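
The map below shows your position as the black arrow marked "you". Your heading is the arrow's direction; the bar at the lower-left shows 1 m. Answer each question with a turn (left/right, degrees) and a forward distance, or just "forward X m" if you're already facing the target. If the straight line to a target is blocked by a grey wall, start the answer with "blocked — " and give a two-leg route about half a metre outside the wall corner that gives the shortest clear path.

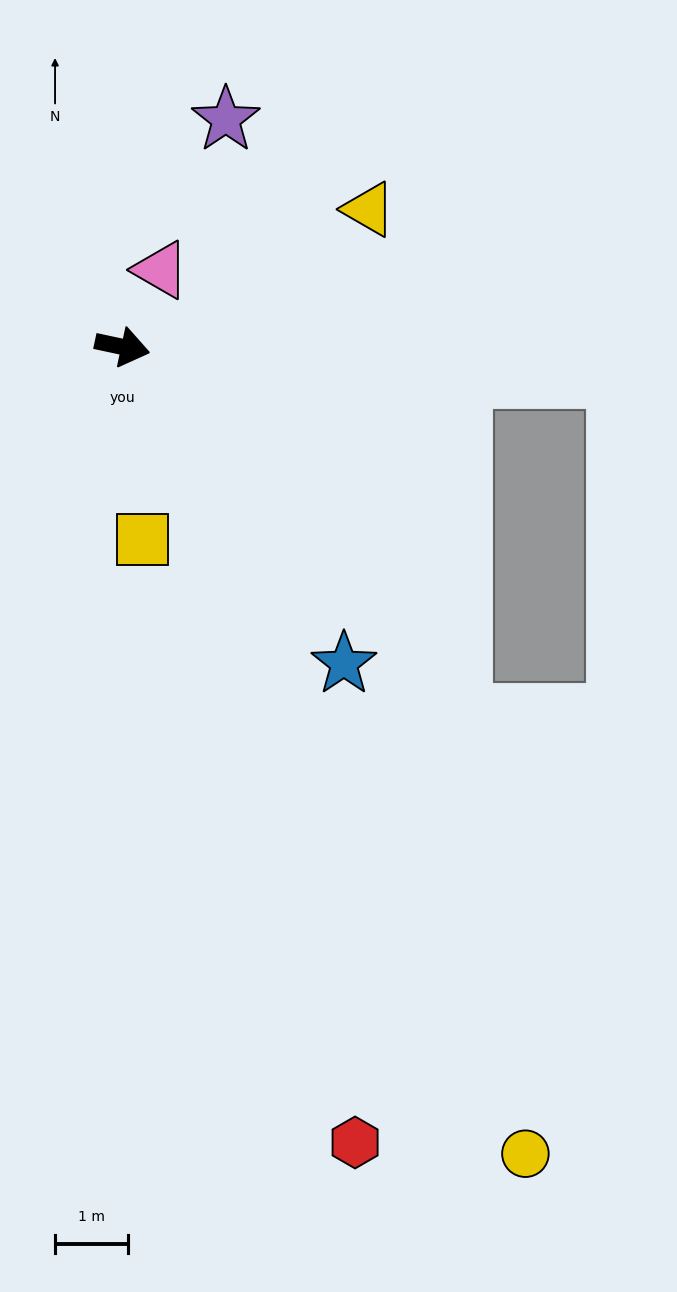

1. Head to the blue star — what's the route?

turn right 43°, forward 5.3 m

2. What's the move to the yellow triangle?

turn left 41°, forward 3.9 m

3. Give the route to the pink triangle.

turn left 76°, forward 1.2 m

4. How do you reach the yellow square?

turn right 72°, forward 2.7 m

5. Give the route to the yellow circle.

turn right 51°, forward 12.3 m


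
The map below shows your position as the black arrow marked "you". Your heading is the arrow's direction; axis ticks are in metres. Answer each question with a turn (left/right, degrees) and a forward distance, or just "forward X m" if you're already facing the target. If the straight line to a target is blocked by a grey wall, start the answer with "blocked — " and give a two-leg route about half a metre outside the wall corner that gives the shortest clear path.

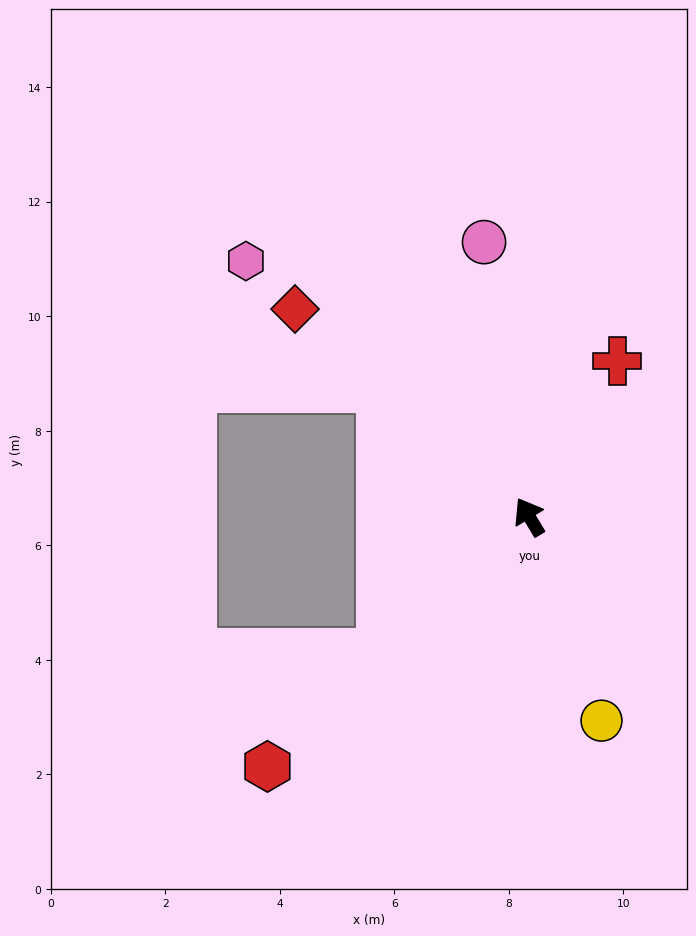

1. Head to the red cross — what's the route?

turn right 60°, forward 3.1 m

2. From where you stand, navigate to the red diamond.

turn left 17°, forward 5.5 m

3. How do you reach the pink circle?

turn right 22°, forward 4.9 m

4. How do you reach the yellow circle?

turn left 168°, forward 3.8 m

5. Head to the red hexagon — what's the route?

turn left 103°, forward 6.3 m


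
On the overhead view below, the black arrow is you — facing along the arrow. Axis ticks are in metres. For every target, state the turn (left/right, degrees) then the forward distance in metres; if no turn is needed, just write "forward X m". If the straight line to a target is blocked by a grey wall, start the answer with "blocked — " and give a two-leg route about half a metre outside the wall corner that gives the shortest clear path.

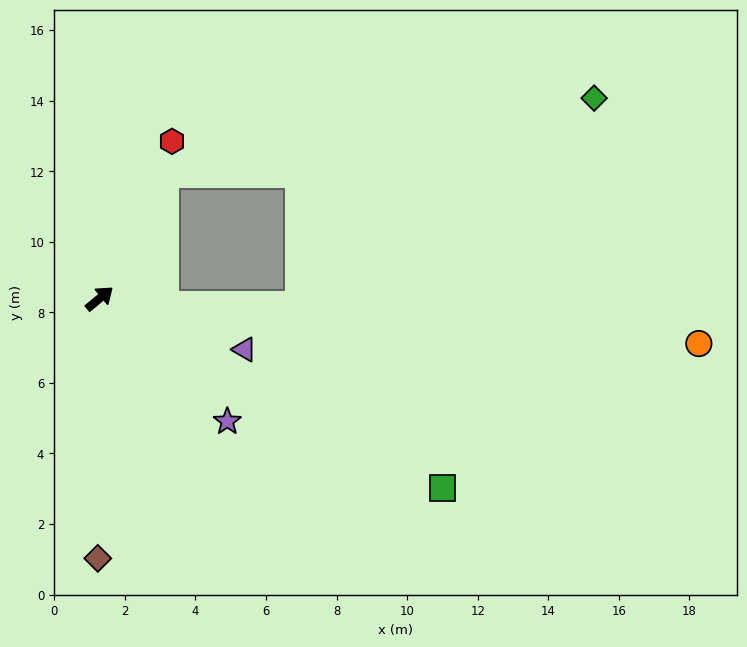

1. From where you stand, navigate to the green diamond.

blocked — turn left 23°, forward 4.0 m, then turn right 53°, forward 12.4 m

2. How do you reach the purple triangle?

turn right 59°, forward 4.4 m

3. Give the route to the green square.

turn right 69°, forward 11.1 m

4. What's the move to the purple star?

turn right 84°, forward 5.0 m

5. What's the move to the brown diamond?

turn right 130°, forward 7.4 m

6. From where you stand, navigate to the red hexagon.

turn left 26°, forward 4.9 m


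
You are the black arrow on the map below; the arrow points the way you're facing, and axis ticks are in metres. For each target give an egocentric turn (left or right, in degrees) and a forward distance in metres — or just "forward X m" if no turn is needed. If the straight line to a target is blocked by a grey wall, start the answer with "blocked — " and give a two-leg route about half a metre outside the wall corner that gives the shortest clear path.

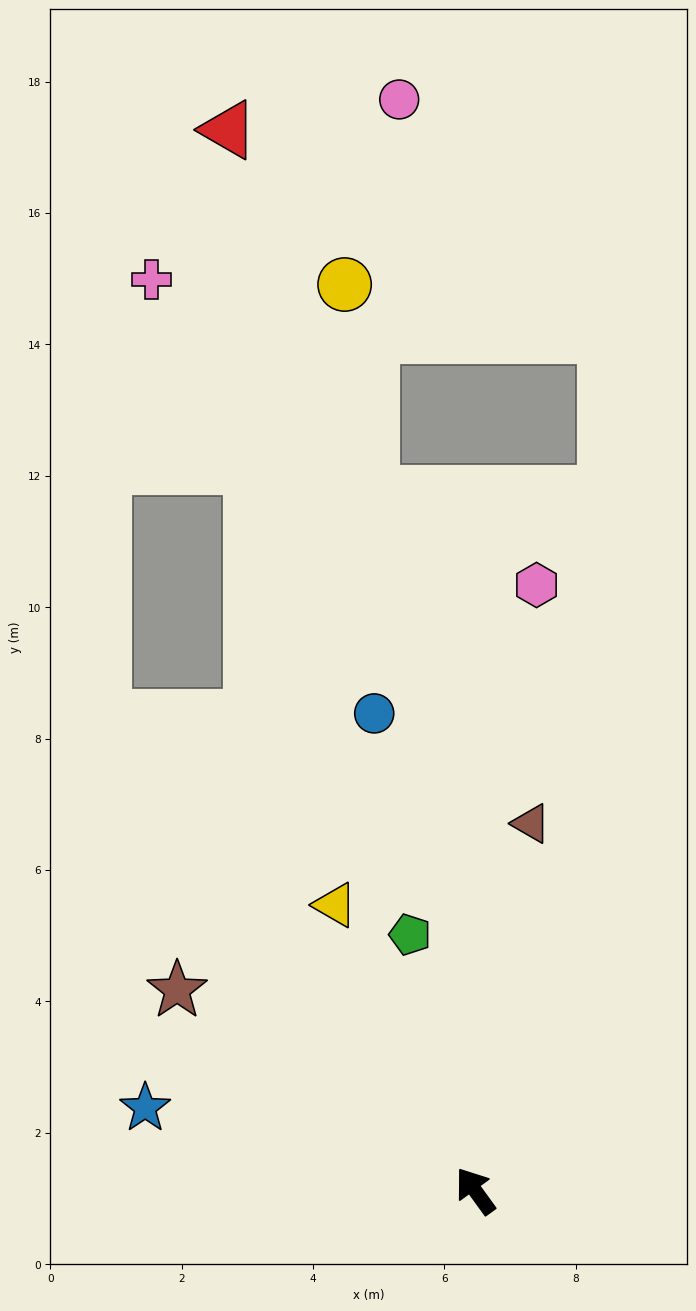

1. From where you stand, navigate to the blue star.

turn left 40°, forward 5.2 m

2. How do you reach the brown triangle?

turn right 45°, forward 5.7 m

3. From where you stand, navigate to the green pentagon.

turn right 22°, forward 4.0 m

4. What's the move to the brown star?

turn left 20°, forward 5.5 m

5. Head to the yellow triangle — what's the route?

turn right 10°, forward 4.8 m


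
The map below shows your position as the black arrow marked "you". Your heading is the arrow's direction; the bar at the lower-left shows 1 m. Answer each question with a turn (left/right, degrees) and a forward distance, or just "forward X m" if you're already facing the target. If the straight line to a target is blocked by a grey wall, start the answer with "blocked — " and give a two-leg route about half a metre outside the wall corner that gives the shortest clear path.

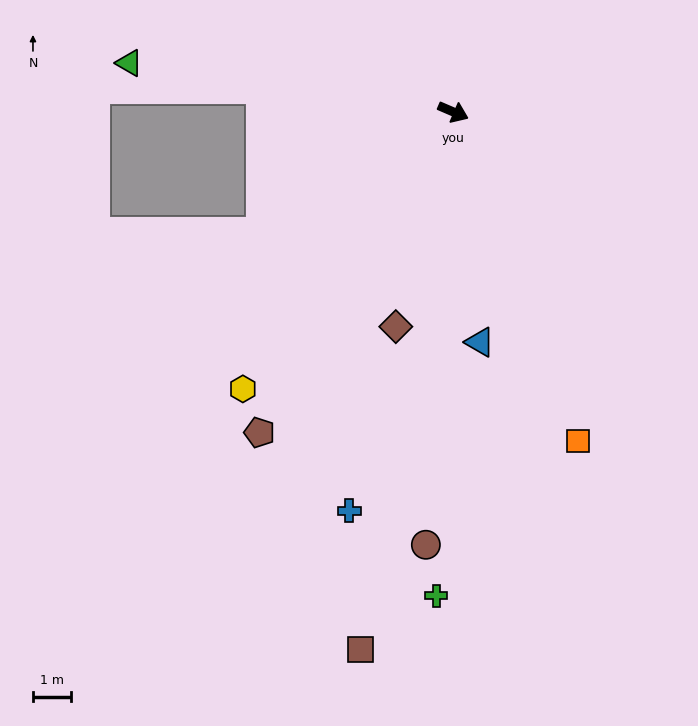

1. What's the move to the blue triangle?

turn right 60°, forward 6.0 m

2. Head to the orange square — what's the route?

turn right 46°, forward 9.2 m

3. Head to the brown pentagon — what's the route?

turn right 98°, forward 9.8 m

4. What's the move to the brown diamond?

turn right 82°, forward 5.8 m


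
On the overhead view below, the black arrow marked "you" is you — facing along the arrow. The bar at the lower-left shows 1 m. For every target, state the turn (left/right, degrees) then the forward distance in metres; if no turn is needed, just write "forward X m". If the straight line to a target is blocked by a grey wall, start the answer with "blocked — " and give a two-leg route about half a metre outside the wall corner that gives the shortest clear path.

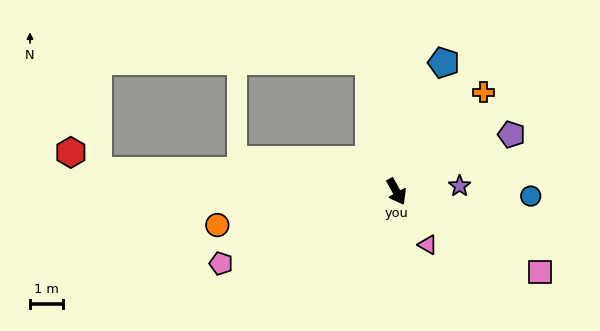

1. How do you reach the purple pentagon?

turn left 87°, forward 3.9 m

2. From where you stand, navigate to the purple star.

turn left 66°, forward 1.9 m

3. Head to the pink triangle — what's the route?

forward 1.9 m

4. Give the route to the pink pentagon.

turn right 97°, forward 5.8 m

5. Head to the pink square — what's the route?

turn left 32°, forward 5.0 m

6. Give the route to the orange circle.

turn right 108°, forward 5.6 m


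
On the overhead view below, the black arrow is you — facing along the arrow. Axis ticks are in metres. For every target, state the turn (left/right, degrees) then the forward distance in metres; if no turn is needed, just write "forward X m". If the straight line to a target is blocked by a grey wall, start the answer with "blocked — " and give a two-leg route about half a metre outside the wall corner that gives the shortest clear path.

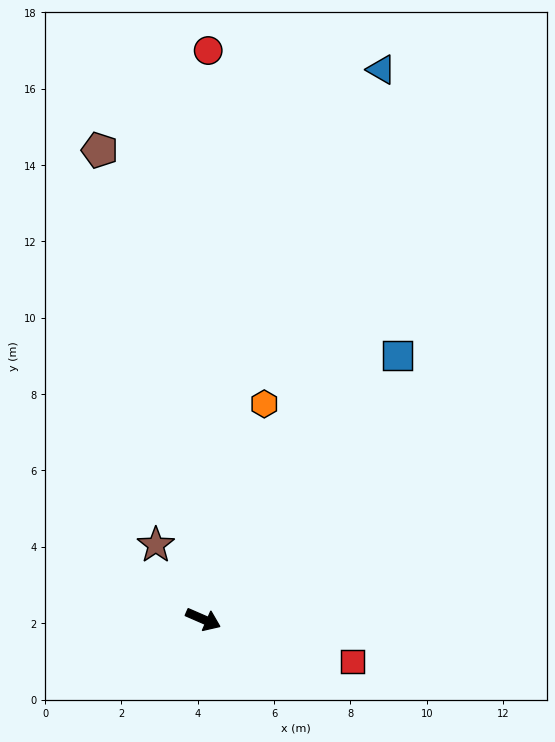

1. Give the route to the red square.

turn left 8°, forward 4.1 m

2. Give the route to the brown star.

turn left 146°, forward 2.3 m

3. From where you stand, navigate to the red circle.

turn left 113°, forward 14.9 m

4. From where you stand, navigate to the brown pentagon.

turn left 126°, forward 12.6 m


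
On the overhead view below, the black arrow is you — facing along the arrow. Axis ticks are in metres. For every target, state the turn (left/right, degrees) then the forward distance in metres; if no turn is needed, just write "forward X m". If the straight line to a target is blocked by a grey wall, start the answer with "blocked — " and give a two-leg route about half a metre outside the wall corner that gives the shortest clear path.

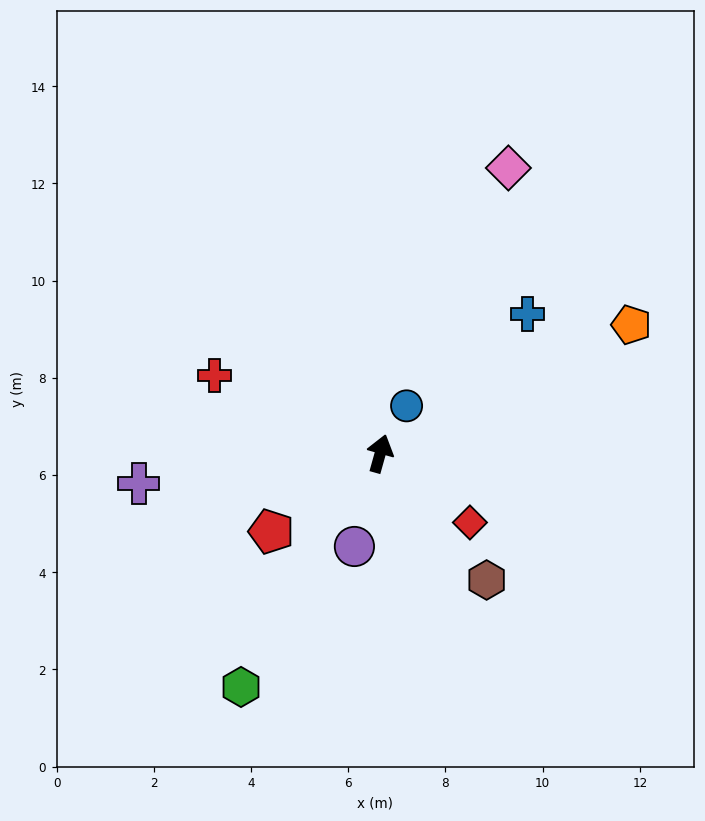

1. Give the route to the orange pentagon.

turn right 47°, forward 5.8 m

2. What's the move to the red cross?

turn left 80°, forward 3.8 m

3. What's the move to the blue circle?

turn right 13°, forward 1.1 m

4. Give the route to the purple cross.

turn left 113°, forward 5.0 m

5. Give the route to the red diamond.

turn right 112°, forward 2.3 m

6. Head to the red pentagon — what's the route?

turn left 141°, forward 2.8 m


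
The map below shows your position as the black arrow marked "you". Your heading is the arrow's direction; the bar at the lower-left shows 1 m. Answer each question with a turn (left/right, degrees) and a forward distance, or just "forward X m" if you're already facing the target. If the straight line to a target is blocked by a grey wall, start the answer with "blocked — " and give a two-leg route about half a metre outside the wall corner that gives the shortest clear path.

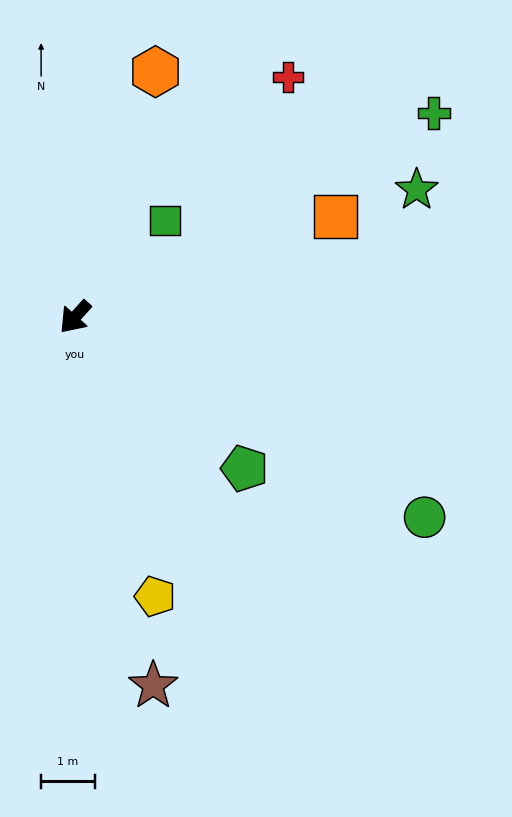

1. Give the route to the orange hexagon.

turn right 156°, forward 4.8 m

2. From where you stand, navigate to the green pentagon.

turn left 90°, forward 4.2 m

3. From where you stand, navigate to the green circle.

turn left 102°, forward 7.5 m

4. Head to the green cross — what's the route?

turn left 162°, forward 7.7 m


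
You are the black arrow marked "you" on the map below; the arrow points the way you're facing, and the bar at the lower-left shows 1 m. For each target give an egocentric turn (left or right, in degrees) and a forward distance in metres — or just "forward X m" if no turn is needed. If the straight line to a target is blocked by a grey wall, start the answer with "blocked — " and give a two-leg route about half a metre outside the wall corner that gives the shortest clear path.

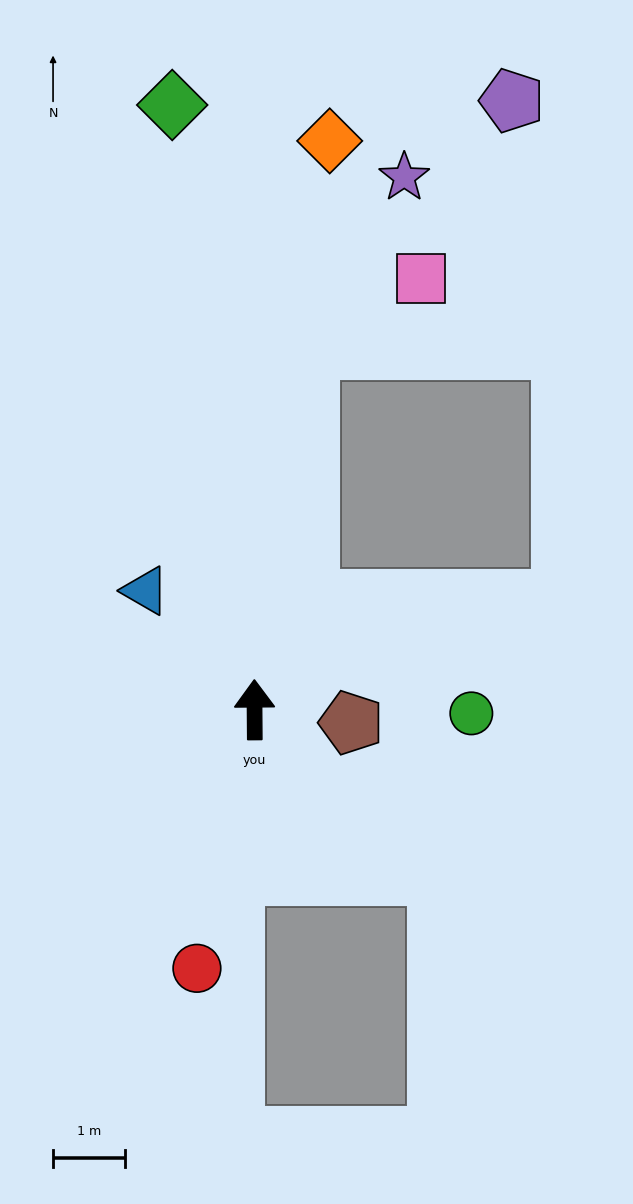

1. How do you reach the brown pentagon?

turn right 98°, forward 1.4 m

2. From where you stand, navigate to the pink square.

blocked — turn right 9°, forward 5.1 m, then turn right 49°, forward 1.8 m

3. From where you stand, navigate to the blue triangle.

turn left 42°, forward 2.3 m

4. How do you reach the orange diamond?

turn right 8°, forward 8.0 m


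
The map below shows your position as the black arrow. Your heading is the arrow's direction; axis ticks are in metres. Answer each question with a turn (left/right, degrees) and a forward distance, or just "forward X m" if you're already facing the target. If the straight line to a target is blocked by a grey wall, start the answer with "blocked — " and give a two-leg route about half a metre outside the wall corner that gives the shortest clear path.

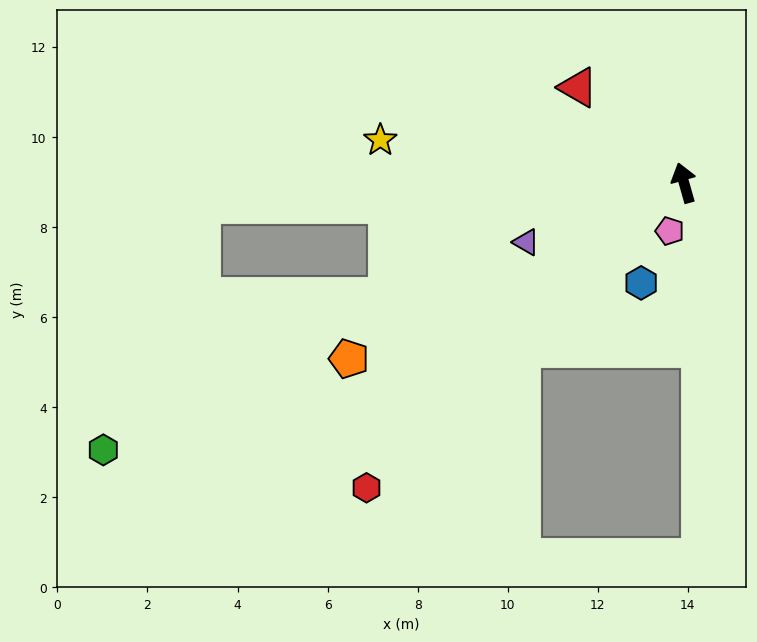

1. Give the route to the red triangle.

turn left 32°, forward 3.2 m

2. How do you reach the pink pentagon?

turn left 148°, forward 1.1 m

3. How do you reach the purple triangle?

turn left 95°, forward 3.7 m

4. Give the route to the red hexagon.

turn left 118°, forward 9.8 m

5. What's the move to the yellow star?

turn left 66°, forward 6.8 m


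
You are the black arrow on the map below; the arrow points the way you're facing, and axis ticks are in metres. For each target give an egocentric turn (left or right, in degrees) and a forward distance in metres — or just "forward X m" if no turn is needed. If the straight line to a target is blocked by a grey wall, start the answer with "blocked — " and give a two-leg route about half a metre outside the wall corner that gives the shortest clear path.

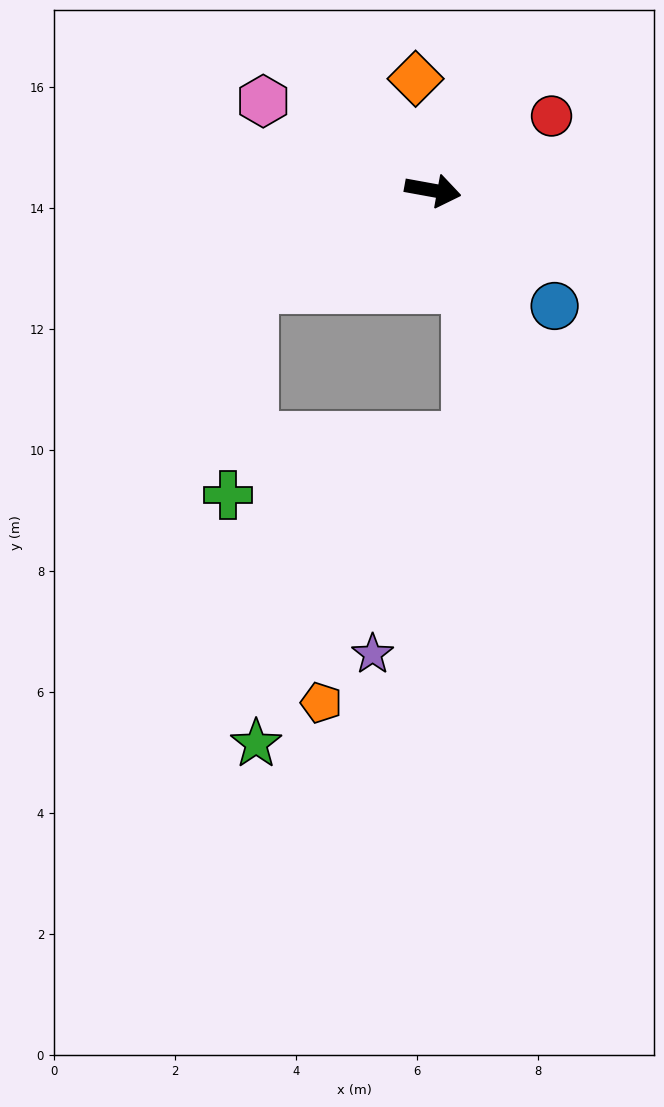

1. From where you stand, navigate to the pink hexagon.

turn left 163°, forward 3.2 m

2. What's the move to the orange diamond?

turn left 109°, forward 1.9 m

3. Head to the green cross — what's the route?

blocked — turn right 141°, forward 3.4 m, then turn left 54°, forward 3.4 m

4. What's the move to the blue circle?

turn right 33°, forward 2.8 m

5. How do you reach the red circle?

turn left 42°, forward 2.3 m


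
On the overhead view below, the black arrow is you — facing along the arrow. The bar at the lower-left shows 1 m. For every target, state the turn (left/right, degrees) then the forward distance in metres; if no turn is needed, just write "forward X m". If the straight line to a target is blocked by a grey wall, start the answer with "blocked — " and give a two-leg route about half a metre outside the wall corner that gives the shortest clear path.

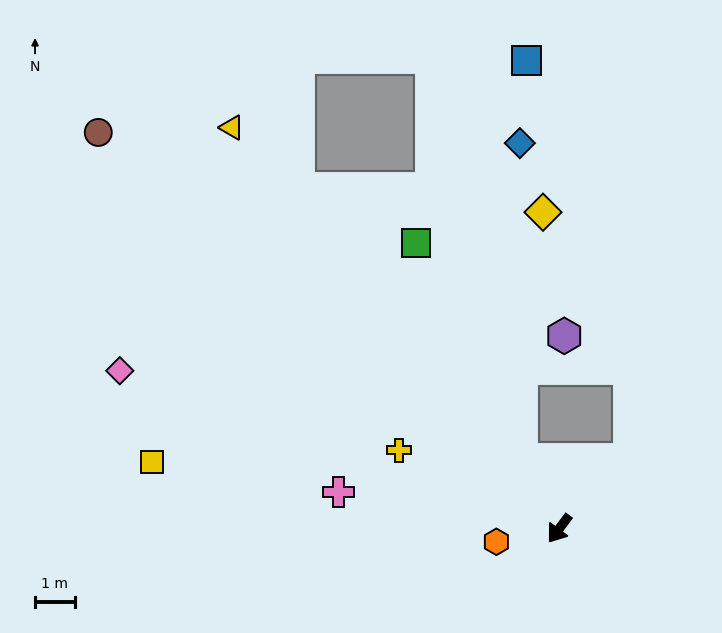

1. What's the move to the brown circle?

turn right 94°, forward 15.3 m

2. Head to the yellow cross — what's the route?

turn right 79°, forward 4.5 m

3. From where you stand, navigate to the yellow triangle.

turn right 104°, forward 13.0 m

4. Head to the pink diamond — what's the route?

turn right 73°, forward 11.7 m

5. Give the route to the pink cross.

turn right 63°, forward 5.6 m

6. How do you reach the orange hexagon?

turn right 41°, forward 1.6 m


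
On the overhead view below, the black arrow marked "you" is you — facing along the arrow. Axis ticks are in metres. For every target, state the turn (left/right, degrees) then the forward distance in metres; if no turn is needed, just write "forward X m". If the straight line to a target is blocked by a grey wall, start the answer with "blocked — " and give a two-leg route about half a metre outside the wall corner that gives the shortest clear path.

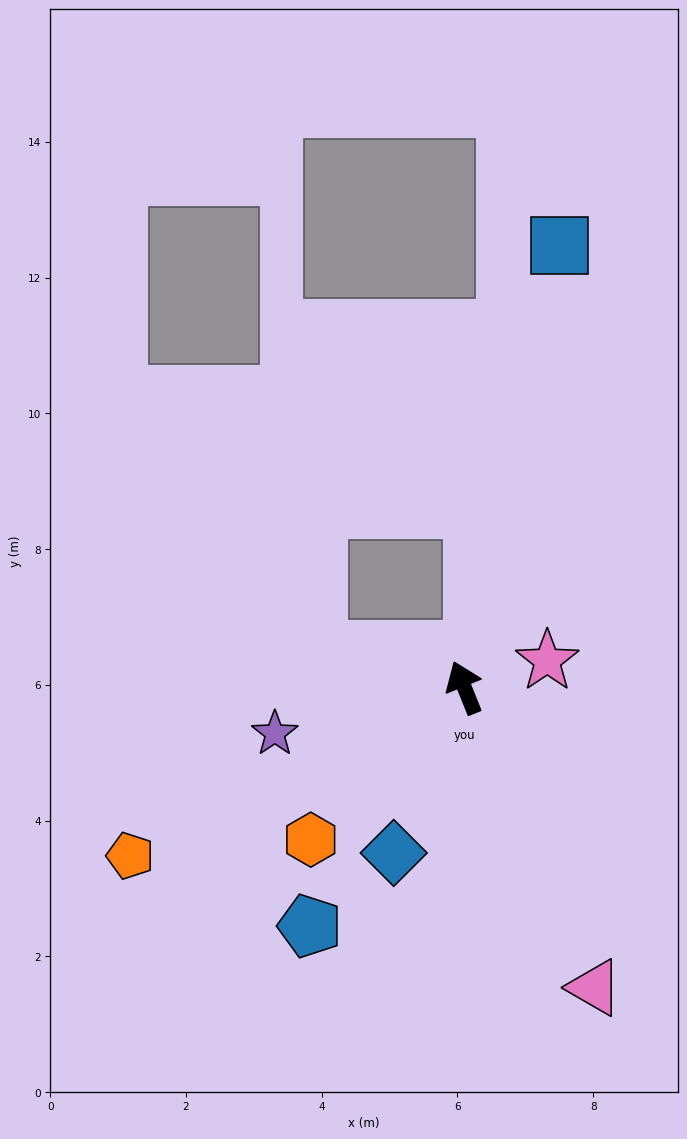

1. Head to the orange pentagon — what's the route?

turn left 95°, forward 5.5 m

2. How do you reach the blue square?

turn right 34°, forward 6.7 m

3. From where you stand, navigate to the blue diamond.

turn left 135°, forward 2.6 m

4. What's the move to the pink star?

turn right 94°, forward 1.3 m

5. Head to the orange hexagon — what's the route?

turn left 113°, forward 3.2 m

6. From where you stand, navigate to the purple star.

turn left 82°, forward 2.9 m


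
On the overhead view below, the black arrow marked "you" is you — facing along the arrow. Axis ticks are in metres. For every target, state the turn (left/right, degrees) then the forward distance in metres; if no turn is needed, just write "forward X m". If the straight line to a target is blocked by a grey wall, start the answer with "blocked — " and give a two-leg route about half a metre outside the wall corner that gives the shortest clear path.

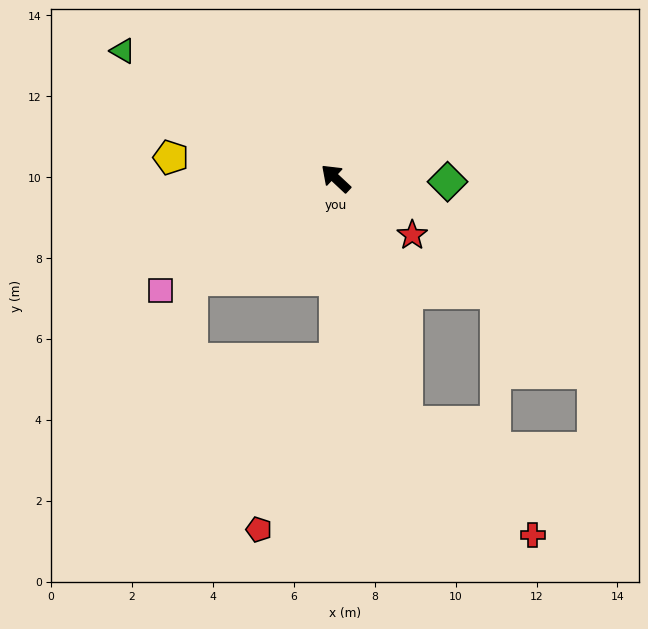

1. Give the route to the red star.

turn right 173°, forward 2.4 m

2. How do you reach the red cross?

blocked — turn left 149°, forward 6.3 m, then turn left 33°, forward 4.2 m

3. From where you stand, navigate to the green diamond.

turn right 139°, forward 2.8 m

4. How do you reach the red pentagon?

blocked — turn left 133°, forward 4.5 m, then turn right 25°, forward 4.6 m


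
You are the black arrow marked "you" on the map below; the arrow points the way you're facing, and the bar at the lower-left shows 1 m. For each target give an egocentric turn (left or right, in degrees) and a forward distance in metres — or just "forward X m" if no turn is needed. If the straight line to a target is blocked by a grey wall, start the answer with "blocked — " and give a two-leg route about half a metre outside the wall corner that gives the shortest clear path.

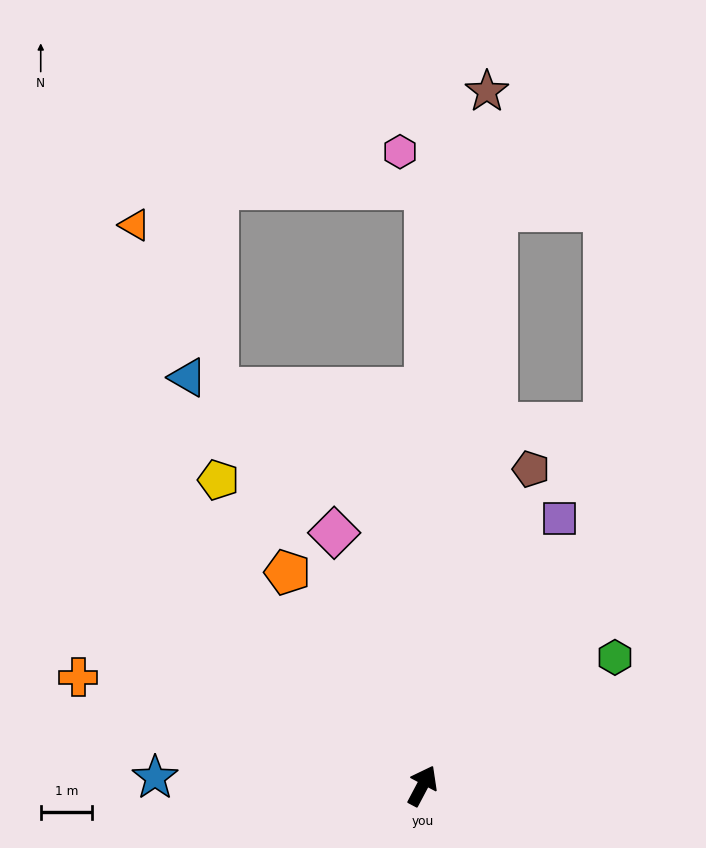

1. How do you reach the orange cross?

turn left 100°, forward 7.0 m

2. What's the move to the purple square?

forward 5.8 m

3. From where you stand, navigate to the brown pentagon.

turn left 9°, forward 6.5 m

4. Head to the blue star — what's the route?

turn left 116°, forward 5.2 m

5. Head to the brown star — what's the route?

turn left 23°, forward 13.5 m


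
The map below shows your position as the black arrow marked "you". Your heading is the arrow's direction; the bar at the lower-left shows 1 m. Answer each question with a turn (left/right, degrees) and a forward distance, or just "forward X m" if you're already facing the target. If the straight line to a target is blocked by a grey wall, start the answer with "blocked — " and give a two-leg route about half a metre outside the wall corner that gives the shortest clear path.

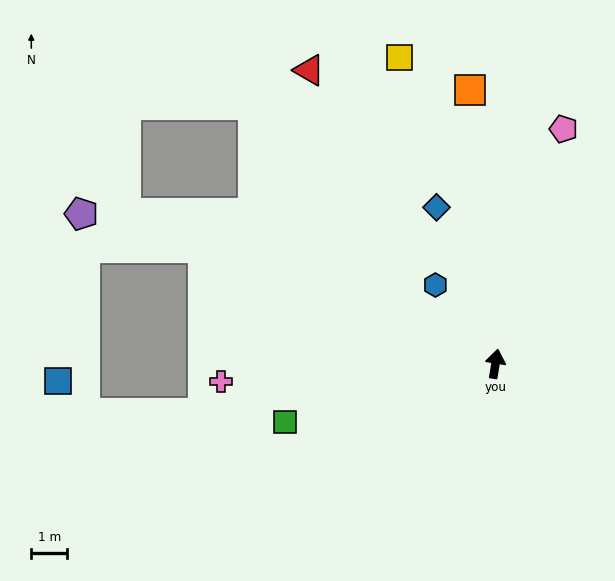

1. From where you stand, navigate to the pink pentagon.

turn right 7°, forward 6.8 m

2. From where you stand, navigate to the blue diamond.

turn left 30°, forward 4.6 m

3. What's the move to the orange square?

turn left 14°, forward 7.6 m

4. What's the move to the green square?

turn left 115°, forward 6.0 m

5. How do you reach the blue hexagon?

turn left 47°, forward 2.7 m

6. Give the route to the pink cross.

turn left 103°, forward 7.6 m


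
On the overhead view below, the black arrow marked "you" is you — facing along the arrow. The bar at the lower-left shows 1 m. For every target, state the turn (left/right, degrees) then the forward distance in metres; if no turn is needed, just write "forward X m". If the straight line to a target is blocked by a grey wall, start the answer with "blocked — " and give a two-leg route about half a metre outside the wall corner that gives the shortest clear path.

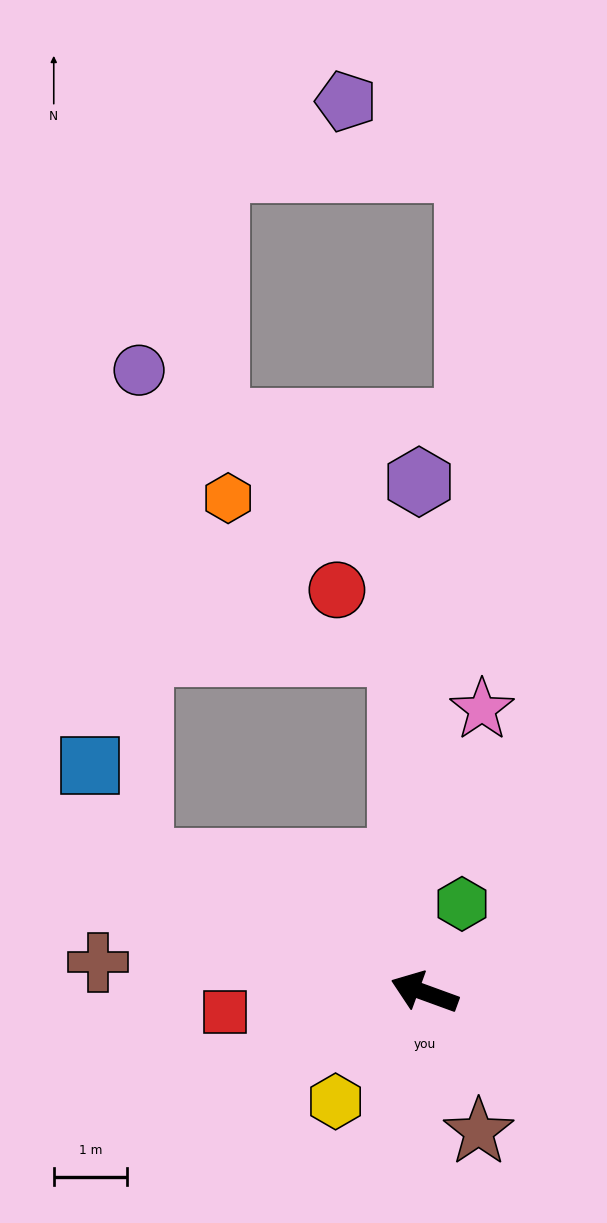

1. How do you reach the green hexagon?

turn right 93°, forward 1.3 m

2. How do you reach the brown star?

turn left 131°, forward 2.0 m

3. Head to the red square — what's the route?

turn left 26°, forward 2.7 m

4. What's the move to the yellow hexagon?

turn left 71°, forward 1.9 m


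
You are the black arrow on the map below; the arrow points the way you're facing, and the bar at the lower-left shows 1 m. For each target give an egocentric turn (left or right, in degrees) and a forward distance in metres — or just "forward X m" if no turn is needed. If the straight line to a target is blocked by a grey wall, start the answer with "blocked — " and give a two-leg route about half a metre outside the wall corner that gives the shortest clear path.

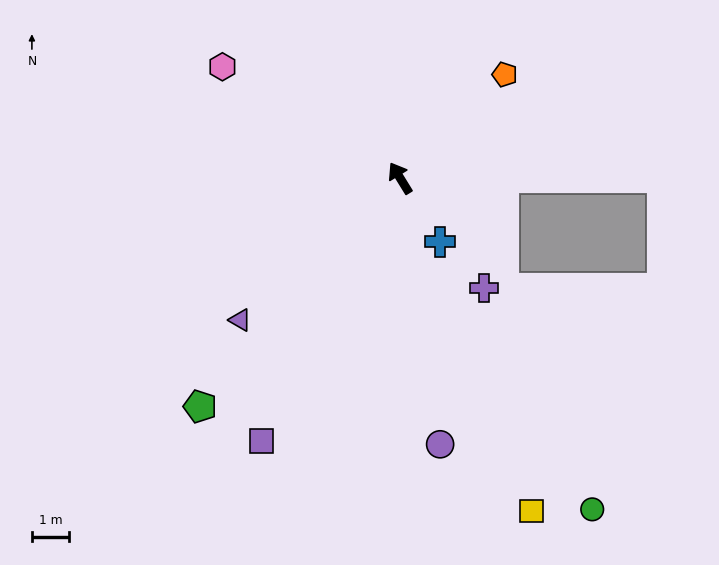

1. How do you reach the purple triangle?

turn left 100°, forward 5.8 m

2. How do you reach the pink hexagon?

turn left 26°, forward 5.7 m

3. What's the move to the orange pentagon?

turn right 77°, forward 4.0 m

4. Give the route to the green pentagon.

turn left 107°, forward 8.2 m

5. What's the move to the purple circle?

turn left 157°, forward 7.3 m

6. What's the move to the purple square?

turn left 121°, forward 8.1 m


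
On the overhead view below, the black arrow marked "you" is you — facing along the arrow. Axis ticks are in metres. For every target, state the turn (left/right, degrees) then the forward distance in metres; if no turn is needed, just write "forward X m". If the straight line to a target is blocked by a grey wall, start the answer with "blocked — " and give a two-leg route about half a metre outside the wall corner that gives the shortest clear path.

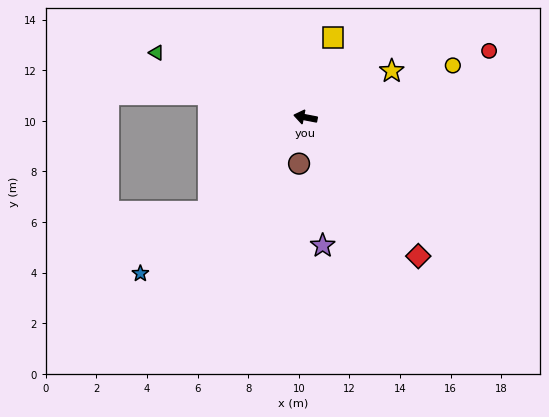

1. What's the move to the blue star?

turn left 54°, forward 9.0 m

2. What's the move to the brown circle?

turn left 93°, forward 1.8 m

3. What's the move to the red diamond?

turn left 140°, forward 7.1 m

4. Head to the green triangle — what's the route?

turn right 13°, forward 6.4 m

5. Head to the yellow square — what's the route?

turn right 98°, forward 3.3 m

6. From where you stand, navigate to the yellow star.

turn right 141°, forward 3.9 m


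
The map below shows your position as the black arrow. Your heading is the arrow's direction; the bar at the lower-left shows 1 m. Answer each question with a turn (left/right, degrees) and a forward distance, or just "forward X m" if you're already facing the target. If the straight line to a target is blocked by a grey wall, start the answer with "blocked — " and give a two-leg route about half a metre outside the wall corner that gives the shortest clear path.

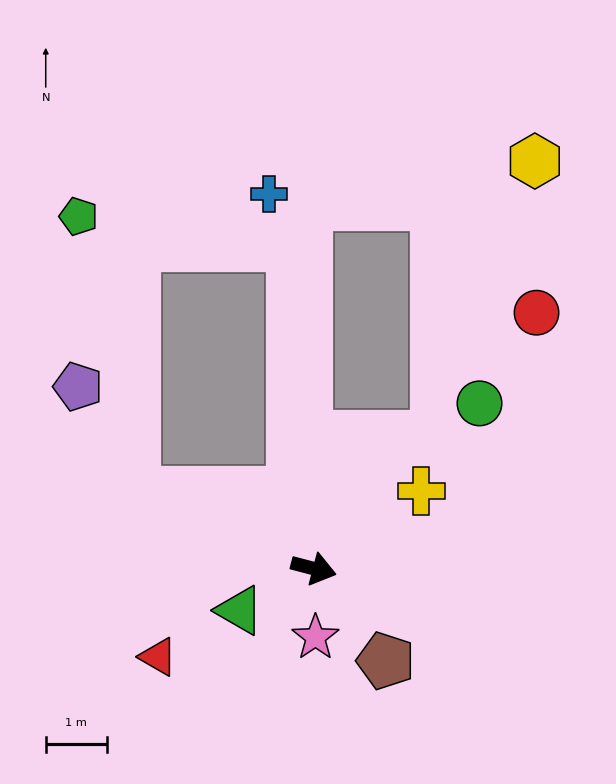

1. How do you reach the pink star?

turn right 74°, forward 1.1 m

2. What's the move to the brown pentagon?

turn right 37°, forward 1.9 m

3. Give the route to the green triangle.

turn right 136°, forward 1.4 m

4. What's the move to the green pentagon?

blocked — turn left 108°, forward 5.3 m, then turn left 79°, forward 3.5 m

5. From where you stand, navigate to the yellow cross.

turn left 51°, forward 2.2 m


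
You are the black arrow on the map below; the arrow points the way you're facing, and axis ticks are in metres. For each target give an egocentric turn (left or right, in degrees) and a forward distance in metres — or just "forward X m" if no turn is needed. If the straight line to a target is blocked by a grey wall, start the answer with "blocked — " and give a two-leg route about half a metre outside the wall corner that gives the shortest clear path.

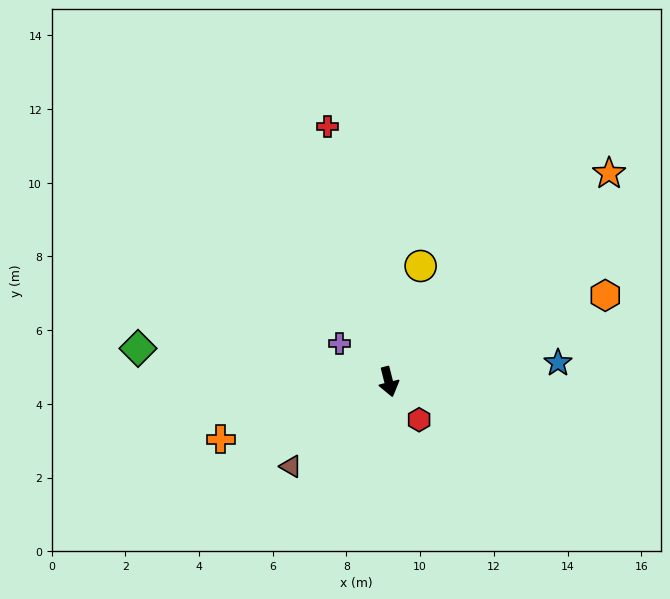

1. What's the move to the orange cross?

turn right 85°, forward 4.8 m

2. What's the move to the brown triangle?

turn right 63°, forward 3.5 m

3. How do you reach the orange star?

turn left 119°, forward 8.2 m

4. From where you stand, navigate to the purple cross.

turn right 142°, forward 1.7 m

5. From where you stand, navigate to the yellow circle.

turn left 150°, forward 3.3 m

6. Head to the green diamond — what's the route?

turn right 112°, forward 6.9 m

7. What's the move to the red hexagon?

turn left 25°, forward 1.3 m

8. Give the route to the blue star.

turn left 82°, forward 4.6 m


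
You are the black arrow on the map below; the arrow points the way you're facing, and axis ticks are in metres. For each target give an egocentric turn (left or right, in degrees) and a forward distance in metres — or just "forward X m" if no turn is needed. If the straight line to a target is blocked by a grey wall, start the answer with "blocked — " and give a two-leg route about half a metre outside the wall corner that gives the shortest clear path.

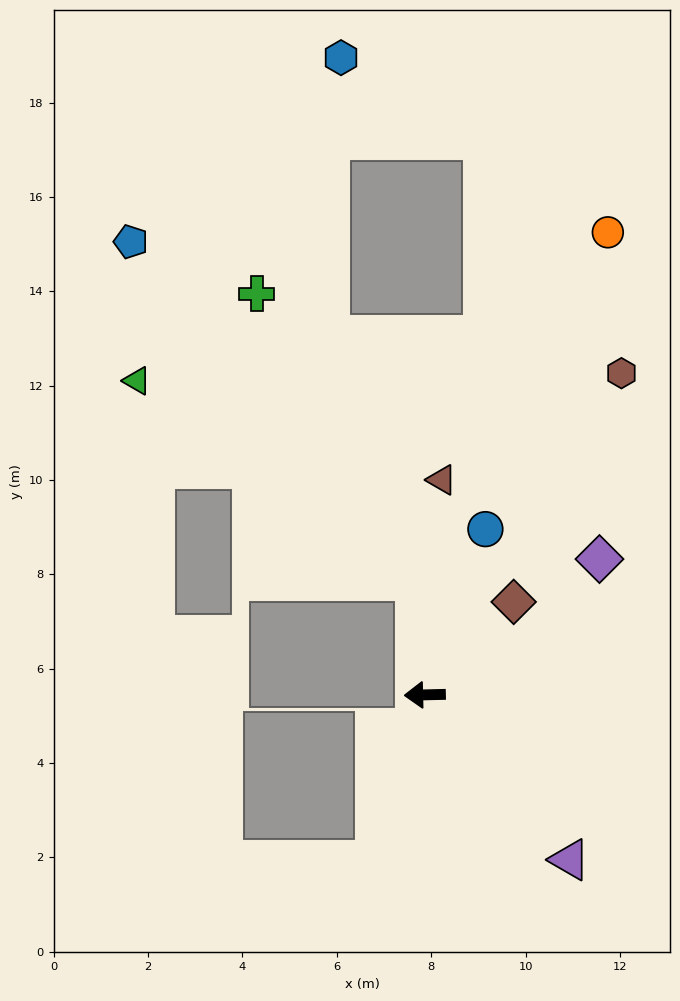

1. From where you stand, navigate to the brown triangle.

turn right 96°, forward 4.6 m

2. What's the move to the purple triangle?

turn left 130°, forward 4.7 m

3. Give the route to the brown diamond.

turn right 135°, forward 2.7 m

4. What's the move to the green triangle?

blocked — turn right 87°, forward 2.4 m, then turn left 50°, forward 7.3 m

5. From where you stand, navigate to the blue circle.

turn right 111°, forward 3.7 m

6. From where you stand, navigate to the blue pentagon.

blocked — turn right 87°, forward 2.4 m, then turn left 36°, forward 9.4 m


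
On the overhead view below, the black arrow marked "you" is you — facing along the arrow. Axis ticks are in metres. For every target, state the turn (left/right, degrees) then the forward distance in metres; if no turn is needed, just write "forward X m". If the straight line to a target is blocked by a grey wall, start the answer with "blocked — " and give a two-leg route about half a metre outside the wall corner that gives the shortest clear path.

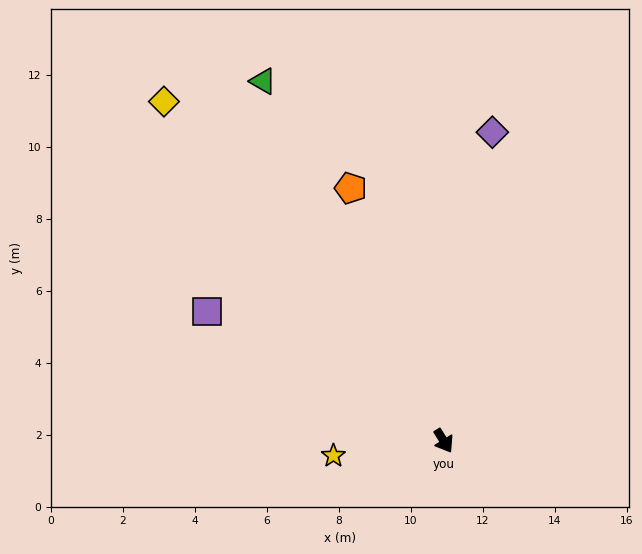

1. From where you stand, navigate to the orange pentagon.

turn left 168°, forward 7.5 m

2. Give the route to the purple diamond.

turn left 139°, forward 8.7 m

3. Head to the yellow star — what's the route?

turn right 114°, forward 3.1 m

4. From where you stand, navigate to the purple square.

turn right 151°, forward 7.5 m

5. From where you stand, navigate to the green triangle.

turn left 175°, forward 11.2 m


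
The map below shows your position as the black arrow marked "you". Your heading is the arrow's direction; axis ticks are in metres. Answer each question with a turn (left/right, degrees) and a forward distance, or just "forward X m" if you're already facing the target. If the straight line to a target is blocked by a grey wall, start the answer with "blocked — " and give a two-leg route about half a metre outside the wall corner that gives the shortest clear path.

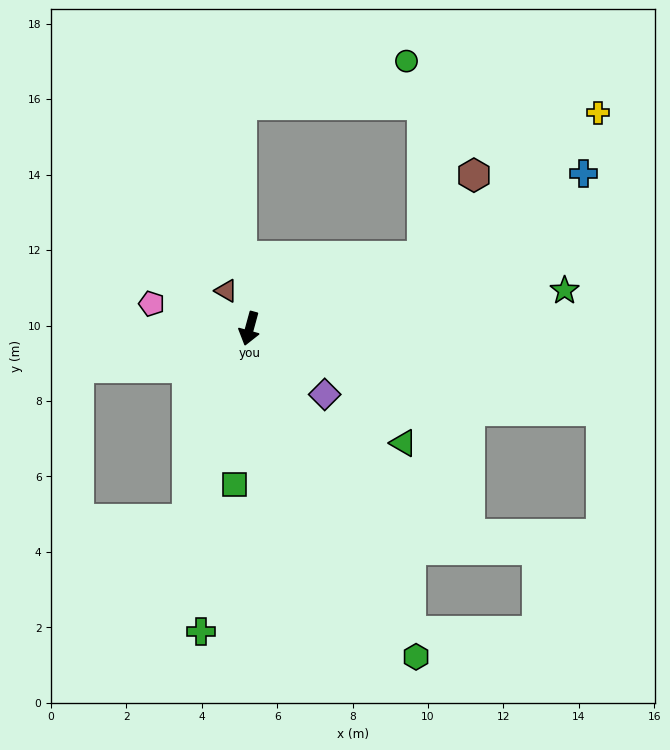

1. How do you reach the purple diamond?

turn left 64°, forward 2.7 m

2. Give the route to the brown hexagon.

blocked — turn left 128°, forward 5.0 m, then turn left 36°, forward 2.6 m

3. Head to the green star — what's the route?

turn left 112°, forward 8.4 m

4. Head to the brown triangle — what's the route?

turn right 133°, forward 1.2 m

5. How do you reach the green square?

turn left 10°, forward 4.2 m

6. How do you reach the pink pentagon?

turn right 89°, forward 2.7 m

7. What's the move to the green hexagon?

turn left 42°, forward 9.8 m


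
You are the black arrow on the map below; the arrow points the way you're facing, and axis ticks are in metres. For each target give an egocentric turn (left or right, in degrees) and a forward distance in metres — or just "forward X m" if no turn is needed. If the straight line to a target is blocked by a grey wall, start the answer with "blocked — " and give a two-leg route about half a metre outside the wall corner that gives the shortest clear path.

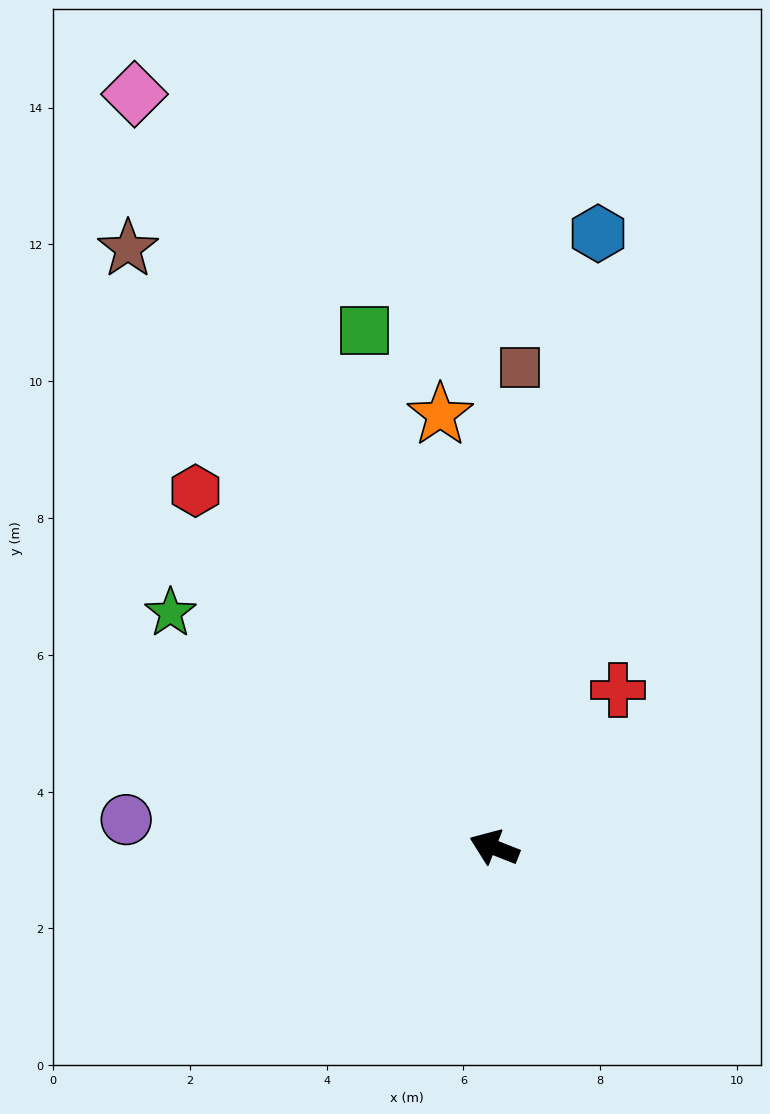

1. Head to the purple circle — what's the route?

turn left 17°, forward 5.4 m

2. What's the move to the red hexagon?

turn right 29°, forward 6.8 m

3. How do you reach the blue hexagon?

turn right 78°, forward 9.1 m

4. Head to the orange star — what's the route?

turn right 61°, forward 6.4 m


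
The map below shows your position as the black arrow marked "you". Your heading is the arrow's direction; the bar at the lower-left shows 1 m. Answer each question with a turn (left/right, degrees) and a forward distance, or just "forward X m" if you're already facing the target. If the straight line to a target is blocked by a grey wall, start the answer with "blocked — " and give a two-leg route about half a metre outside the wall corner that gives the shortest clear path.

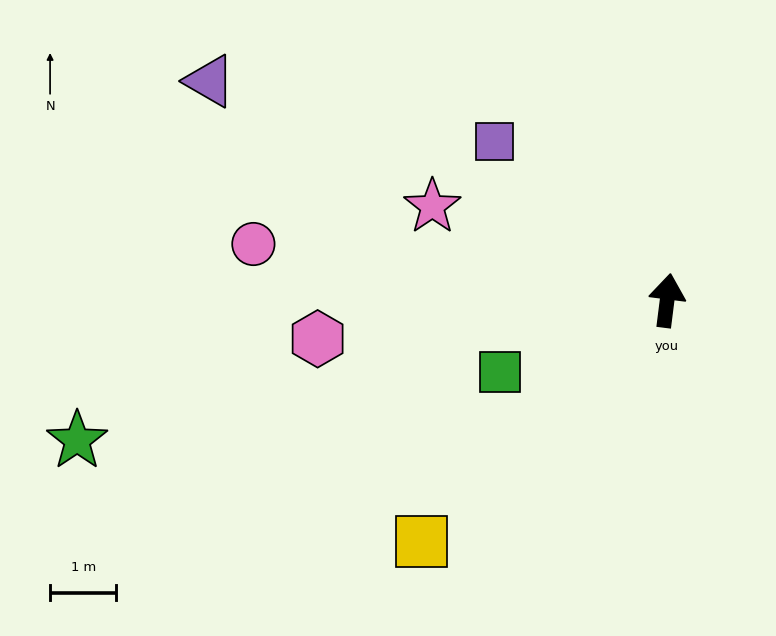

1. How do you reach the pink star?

turn left 75°, forward 3.8 m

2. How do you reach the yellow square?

turn left 142°, forward 5.2 m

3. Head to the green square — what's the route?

turn left 120°, forward 2.7 m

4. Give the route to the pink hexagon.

turn left 103°, forward 5.3 m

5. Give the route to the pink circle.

turn left 89°, forward 6.3 m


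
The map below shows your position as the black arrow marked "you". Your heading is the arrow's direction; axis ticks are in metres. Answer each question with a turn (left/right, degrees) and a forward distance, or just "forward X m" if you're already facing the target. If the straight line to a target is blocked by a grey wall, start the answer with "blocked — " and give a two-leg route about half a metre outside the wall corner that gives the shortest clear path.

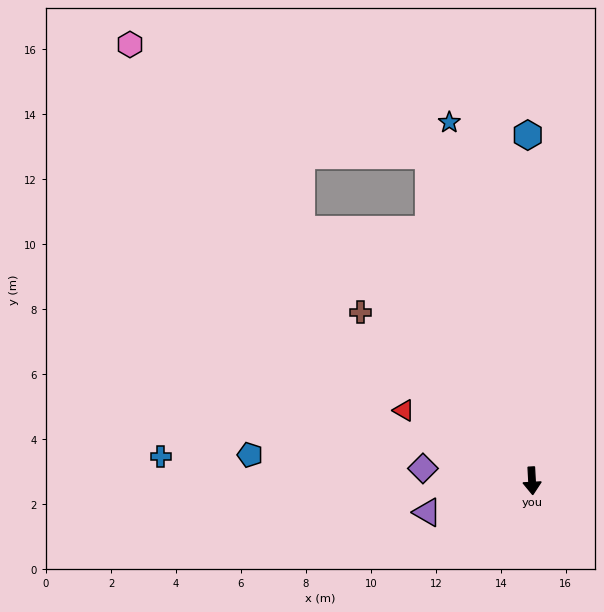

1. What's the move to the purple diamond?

turn right 100°, forward 3.4 m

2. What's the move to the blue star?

turn right 170°, forward 11.3 m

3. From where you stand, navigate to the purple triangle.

turn right 76°, forward 3.4 m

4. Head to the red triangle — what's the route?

turn right 122°, forward 4.5 m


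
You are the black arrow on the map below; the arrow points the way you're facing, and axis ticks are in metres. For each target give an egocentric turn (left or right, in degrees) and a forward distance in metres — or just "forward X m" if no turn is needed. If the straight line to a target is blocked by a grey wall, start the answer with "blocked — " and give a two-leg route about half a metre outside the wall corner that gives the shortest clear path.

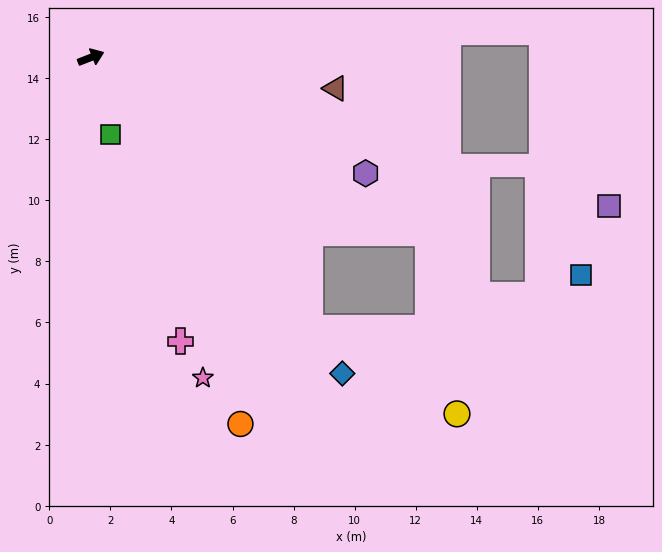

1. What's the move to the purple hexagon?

turn right 44°, forward 9.8 m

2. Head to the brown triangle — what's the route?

turn right 29°, forward 8.1 m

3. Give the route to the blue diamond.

turn right 73°, forward 13.2 m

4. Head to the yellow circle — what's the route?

blocked — turn right 72°, forward 11.4 m, then turn left 20°, forward 5.6 m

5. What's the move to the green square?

turn right 97°, forward 2.6 m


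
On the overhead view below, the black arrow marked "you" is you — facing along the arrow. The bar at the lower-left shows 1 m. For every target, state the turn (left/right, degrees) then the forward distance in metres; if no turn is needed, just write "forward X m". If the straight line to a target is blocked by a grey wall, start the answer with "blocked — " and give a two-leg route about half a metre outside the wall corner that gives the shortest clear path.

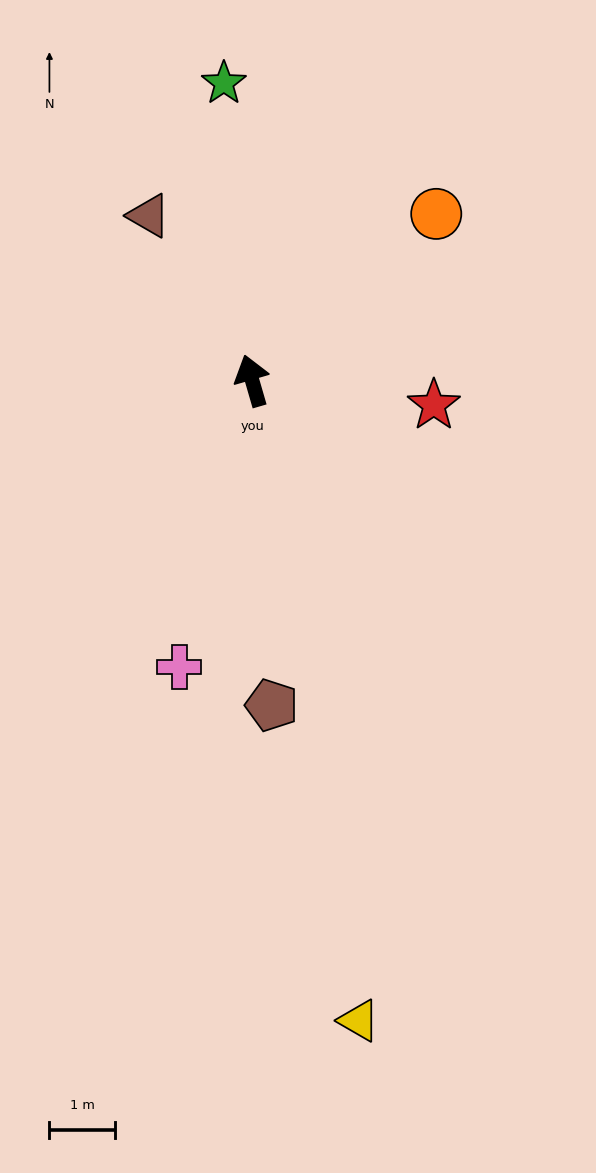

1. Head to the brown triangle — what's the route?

turn left 16°, forward 3.0 m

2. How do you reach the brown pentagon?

turn left 167°, forward 5.0 m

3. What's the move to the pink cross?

turn left 150°, forward 4.5 m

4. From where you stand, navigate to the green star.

turn right 11°, forward 4.6 m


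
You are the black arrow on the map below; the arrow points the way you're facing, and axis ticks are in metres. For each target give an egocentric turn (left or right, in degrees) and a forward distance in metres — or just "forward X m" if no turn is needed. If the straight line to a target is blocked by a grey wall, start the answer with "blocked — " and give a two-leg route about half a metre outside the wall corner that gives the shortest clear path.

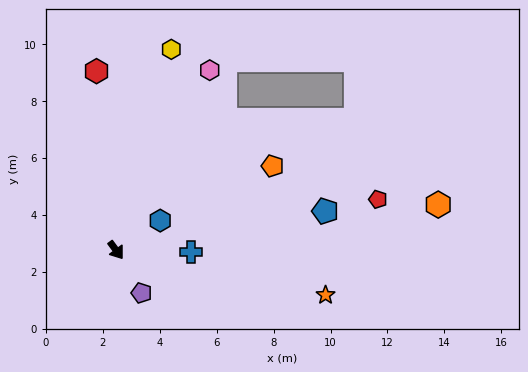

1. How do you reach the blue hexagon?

turn left 87°, forward 1.9 m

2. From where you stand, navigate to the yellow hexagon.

turn left 128°, forward 7.3 m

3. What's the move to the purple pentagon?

turn right 6°, forward 1.7 m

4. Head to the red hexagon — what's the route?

turn left 150°, forward 6.3 m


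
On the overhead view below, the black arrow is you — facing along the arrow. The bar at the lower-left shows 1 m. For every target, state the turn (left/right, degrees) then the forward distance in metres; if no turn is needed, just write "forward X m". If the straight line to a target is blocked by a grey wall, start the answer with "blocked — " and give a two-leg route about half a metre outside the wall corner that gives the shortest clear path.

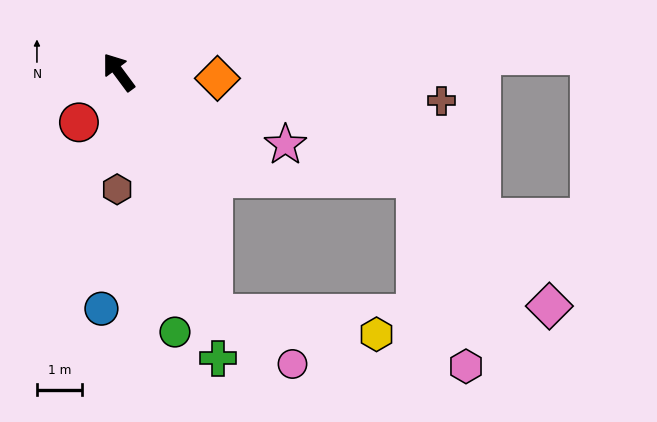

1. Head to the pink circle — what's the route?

blocked — turn left 165°, forward 5.7 m, then turn left 36°, forward 2.1 m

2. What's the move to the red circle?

turn left 105°, forward 1.4 m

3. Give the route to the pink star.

turn right 150°, forward 4.0 m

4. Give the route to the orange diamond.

turn right 130°, forward 2.2 m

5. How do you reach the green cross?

turn left 163°, forward 6.7 m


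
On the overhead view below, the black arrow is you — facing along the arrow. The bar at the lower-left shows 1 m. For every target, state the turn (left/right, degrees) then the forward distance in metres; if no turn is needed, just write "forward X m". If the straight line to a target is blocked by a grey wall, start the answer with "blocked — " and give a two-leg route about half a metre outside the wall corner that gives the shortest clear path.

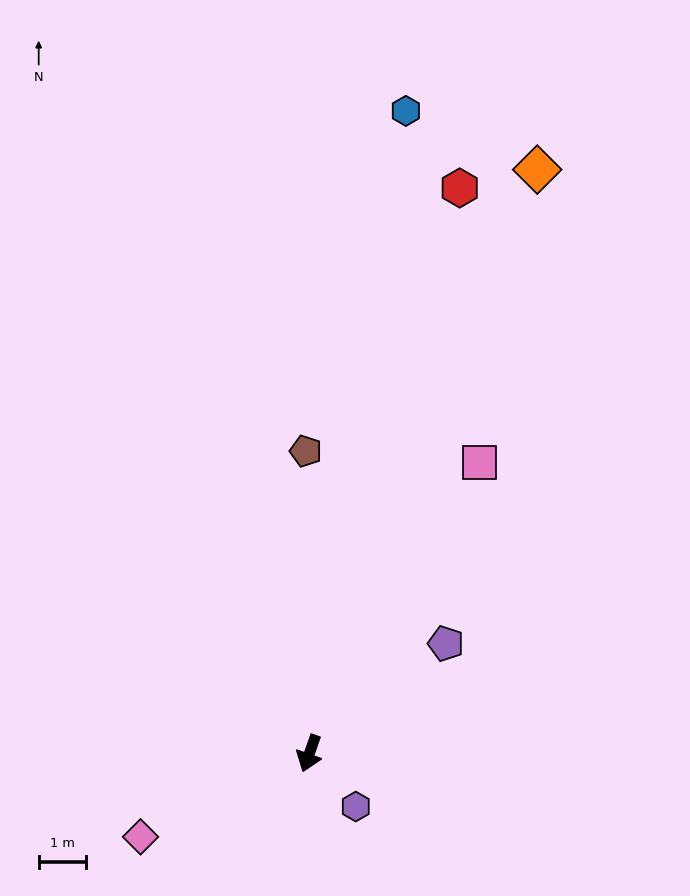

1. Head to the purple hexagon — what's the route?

turn left 61°, forward 1.5 m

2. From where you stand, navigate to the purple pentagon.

turn left 148°, forward 3.7 m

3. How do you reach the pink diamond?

turn right 44°, forward 4.0 m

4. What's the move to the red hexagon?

turn right 175°, forward 12.4 m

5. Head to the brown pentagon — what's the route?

turn right 160°, forward 6.4 m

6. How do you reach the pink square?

turn left 169°, forward 7.1 m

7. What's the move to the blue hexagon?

turn right 169°, forward 13.7 m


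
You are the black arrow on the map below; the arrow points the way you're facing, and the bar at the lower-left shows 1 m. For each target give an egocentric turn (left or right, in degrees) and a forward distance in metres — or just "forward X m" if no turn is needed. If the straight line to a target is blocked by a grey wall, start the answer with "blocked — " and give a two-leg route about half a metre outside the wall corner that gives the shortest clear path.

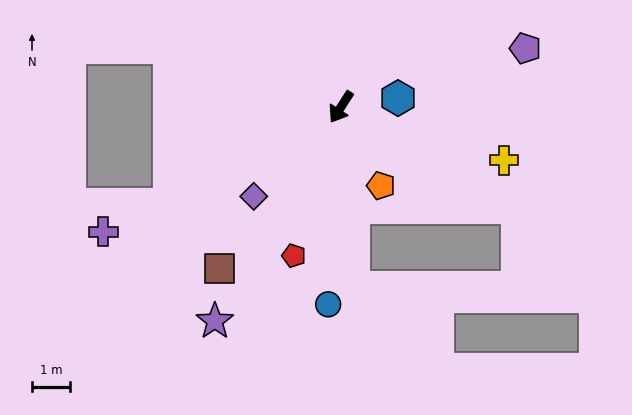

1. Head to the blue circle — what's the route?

turn left 29°, forward 5.2 m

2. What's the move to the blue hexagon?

turn left 132°, forward 1.5 m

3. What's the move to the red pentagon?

turn left 15°, forward 4.1 m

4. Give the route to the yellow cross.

turn left 105°, forward 4.5 m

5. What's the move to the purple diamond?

turn right 12°, forward 3.3 m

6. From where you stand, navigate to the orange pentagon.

turn left 60°, forward 2.3 m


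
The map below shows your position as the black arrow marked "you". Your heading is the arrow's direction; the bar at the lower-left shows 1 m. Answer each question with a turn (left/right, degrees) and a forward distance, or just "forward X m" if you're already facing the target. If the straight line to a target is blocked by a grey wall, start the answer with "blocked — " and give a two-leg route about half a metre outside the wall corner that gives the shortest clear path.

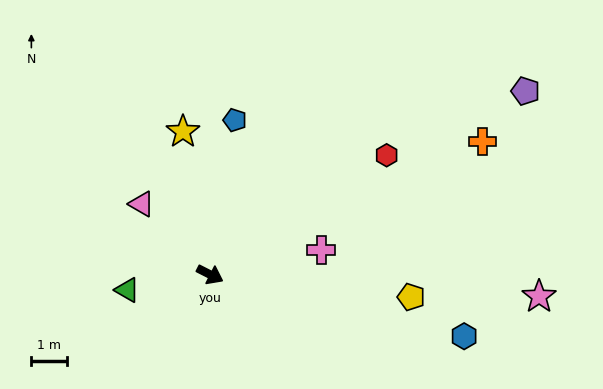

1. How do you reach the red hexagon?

turn left 61°, forward 6.0 m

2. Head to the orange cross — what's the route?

turn left 53°, forward 8.5 m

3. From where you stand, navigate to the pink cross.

turn left 39°, forward 3.2 m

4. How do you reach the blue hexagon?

turn left 13°, forward 7.3 m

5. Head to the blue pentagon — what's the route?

turn left 108°, forward 4.4 m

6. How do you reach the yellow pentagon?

turn left 21°, forward 5.7 m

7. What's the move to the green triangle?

turn right 143°, forward 2.4 m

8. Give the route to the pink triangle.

turn left 161°, forward 2.8 m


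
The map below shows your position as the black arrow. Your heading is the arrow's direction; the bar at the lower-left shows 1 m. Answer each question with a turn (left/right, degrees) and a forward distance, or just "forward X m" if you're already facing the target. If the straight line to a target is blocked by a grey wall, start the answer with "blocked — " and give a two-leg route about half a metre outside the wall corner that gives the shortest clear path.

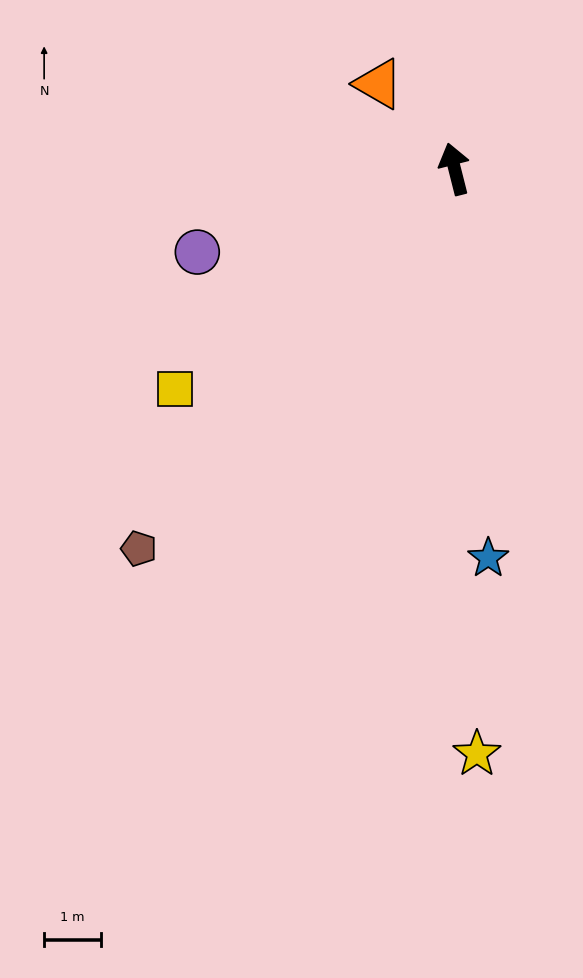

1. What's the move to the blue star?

turn left 171°, forward 6.9 m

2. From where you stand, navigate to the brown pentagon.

turn left 126°, forward 8.7 m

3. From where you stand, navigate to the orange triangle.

turn left 28°, forward 2.0 m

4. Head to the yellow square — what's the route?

turn left 114°, forward 6.3 m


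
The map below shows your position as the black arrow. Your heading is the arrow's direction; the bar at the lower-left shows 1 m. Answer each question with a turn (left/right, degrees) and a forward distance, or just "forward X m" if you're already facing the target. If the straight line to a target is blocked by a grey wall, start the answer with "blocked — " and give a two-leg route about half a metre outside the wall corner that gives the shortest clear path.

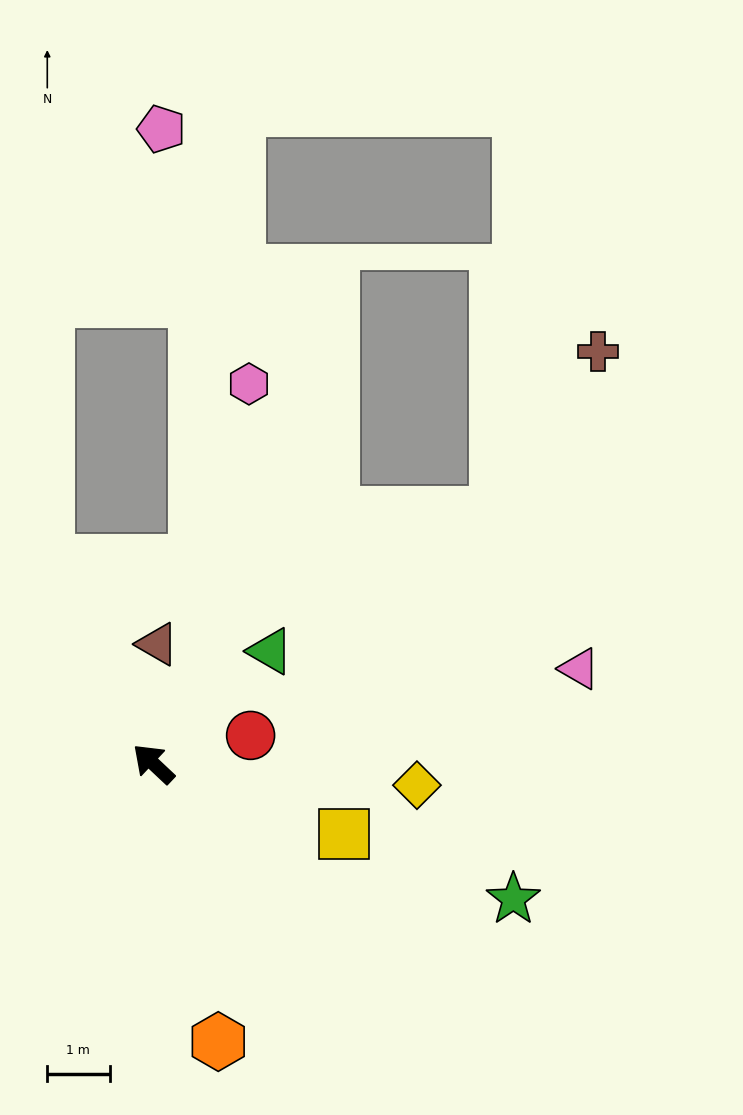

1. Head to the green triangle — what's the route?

turn right 93°, forward 2.6 m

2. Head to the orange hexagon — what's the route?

turn left 146°, forward 4.6 m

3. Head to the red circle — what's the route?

turn right 121°, forward 1.6 m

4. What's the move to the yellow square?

turn right 157°, forward 3.3 m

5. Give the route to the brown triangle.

turn right 49°, forward 1.9 m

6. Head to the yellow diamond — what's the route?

turn right 141°, forward 4.2 m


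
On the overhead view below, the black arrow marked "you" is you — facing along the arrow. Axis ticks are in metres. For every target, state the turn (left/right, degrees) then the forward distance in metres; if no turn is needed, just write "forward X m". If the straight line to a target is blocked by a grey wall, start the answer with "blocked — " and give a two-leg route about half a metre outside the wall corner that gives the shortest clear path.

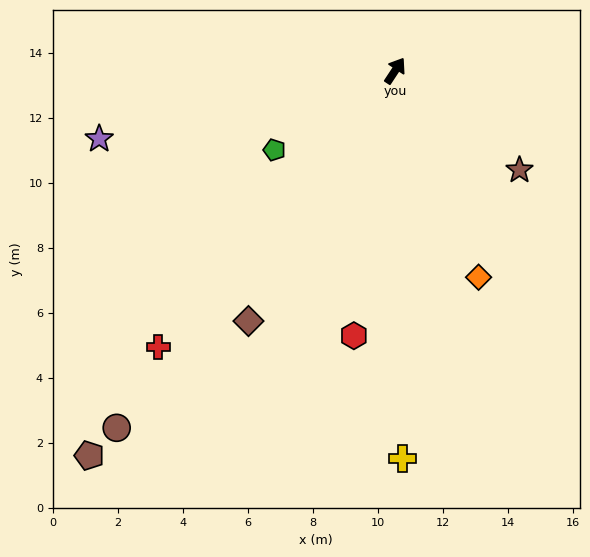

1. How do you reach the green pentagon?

turn left 157°, forward 4.4 m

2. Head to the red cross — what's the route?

turn left 173°, forward 11.2 m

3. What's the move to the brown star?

turn right 95°, forward 4.9 m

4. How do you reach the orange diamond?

turn right 125°, forward 6.8 m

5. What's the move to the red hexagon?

turn right 155°, forward 8.2 m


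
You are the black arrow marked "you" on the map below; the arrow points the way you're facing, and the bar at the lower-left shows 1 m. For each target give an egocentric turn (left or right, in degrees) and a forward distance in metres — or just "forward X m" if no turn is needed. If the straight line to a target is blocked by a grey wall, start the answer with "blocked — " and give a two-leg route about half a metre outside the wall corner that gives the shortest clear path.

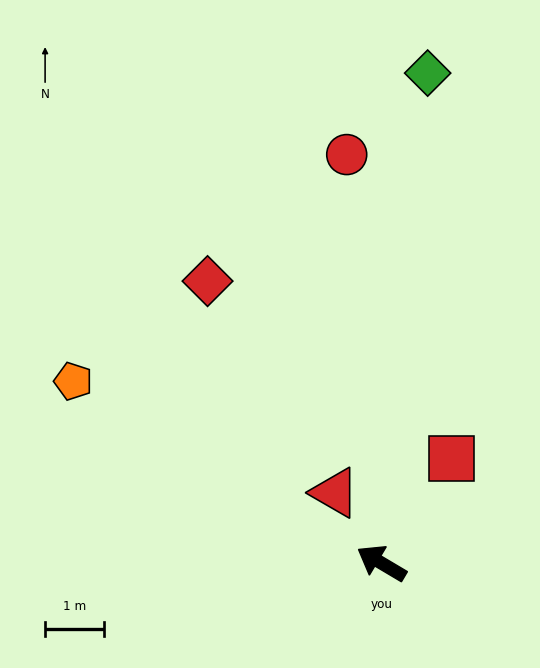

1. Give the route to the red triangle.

turn right 26°, forward 1.4 m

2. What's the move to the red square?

turn right 93°, forward 2.1 m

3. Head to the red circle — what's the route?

turn right 54°, forward 6.9 m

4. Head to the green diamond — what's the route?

turn right 65°, forward 8.3 m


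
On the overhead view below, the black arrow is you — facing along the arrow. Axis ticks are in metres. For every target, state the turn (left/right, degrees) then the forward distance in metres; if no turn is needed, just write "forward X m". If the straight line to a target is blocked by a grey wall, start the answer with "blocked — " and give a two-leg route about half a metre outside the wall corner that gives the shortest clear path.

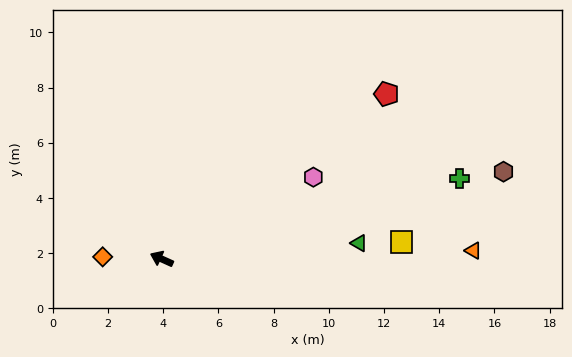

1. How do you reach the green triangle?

turn right 151°, forward 7.2 m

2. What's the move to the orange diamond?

turn left 22°, forward 2.1 m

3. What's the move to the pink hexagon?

turn right 127°, forward 6.2 m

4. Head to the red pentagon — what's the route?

turn right 119°, forward 10.1 m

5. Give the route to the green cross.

turn right 141°, forward 11.2 m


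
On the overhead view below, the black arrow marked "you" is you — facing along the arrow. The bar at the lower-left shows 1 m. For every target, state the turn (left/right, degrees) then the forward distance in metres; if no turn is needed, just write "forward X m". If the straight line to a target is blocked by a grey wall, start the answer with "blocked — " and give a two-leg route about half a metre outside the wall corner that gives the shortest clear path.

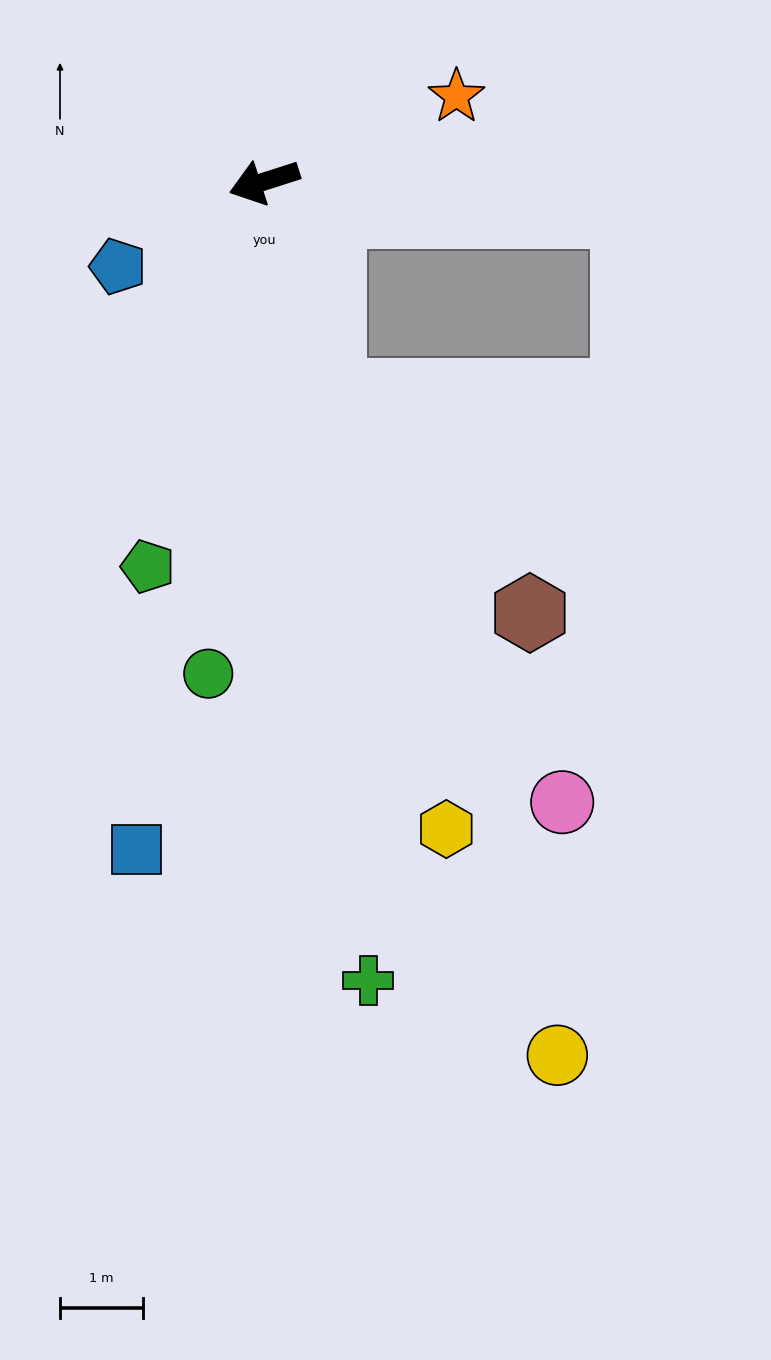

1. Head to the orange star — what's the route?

turn right 174°, forward 2.5 m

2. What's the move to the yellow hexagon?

turn left 88°, forward 8.1 m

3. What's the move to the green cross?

turn left 80°, forward 9.7 m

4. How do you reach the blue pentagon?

turn left 12°, forward 2.0 m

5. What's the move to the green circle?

turn left 66°, forward 6.0 m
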